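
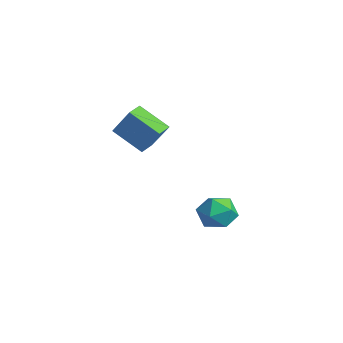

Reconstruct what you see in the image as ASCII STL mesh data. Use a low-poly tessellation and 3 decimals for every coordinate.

solid 
facet normal -0.684 0.576 0.447
outer loop
vertex -2.256 1.4 -2.206
vertex -2.422 0.588 -1.414
vertex -1.629 1.399 -1.246
endloop
endfacet
facet normal -0.188 0.974 0.124
outer loop
vertex -2.256 1.4 -2.206
vertex -1.629 1.399 -1.246
vertex -1.133 1.623 -2.255
endloop
endfacet
facet normal -0.184 0.802 -0.568
outer loop
vertex -2.256 1.4 -2.206
vertex -1.133 1.623 -2.255
vertex -1.619 0.951 -3.046
endloop
endfacet
facet normal -0.678 0.297 -0.673
outer loop
vertex -2.256 1.4 -2.206
vertex -1.619 0.951 -3.046
vertex -2.416 0.311 -2.526
endloop
endfacet
facet normal -0.986 0.158 -0.045
outer loop
vertex -2.256 1.4 -2.206
vertex -2.416 0.311 -2.526
vertex -2.422 0.588 -1.414
endloop
endfacet
facet normal 0.448 0.801 0.398
outer loop
vertex -1.133 1.623 -2.255
vertex -1.629 1.399 -1.246
vertex -0.604 0.949 -1.494
endloop
endfacet
facet normal -0.355 0.156 0.922
outer loop
vertex -1.629 1.399 -1.246
vertex -2.422 0.588 -1.414
vertex -1.401 0.309 -0.974
endloop
endfacet
facet normal -0.844 -0.521 0.125
outer loop
vertex -2.422 0.588 -1.414
vertex -2.416 0.311 -2.526
vertex -1.887 -0.363 -1.765
endloop
endfacet
facet normal -0.345 -0.295 -0.891
outer loop
vertex -2.416 0.311 -2.526
vertex -1.619 0.951 -3.046
vertex -1.391 -0.139 -2.774
endloop
endfacet
facet normal 0.454 0.522 -0.722
outer loop
vertex -1.619 0.951 -3.046
vertex -1.133 1.623 -2.255
vertex -0.598 0.672 -2.606
endloop
endfacet
facet normal 0.678 -0.297 0.673
outer loop
vertex -0.764 -0.14 -1.814
vertex -0.604 0.949 -1.494
vertex -1.401 0.309 -0.974
endloop
endfacet
facet normal 0.184 -0.802 0.568
outer loop
vertex -0.764 -0.14 -1.814
vertex -1.401 0.309 -0.974
vertex -1.887 -0.363 -1.765
endloop
endfacet
facet normal 0.188 -0.974 -0.124
outer loop
vertex -0.764 -0.14 -1.814
vertex -1.887 -0.363 -1.765
vertex -1.391 -0.139 -2.774
endloop
endfacet
facet normal 0.684 -0.576 -0.447
outer loop
vertex -0.764 -0.14 -1.814
vertex -1.391 -0.139 -2.774
vertex -0.598 0.672 -2.606
endloop
endfacet
facet normal 0.986 -0.158 0.045
outer loop
vertex -0.764 -0.14 -1.814
vertex -0.598 0.672 -2.606
vertex -0.604 0.949 -1.494
endloop
endfacet
facet normal 0.345 0.295 0.891
outer loop
vertex -1.401 0.309 -0.974
vertex -0.604 0.949 -1.494
vertex -1.629 1.399 -1.246
endloop
endfacet
facet normal -0.454 -0.522 0.722
outer loop
vertex -1.887 -0.363 -1.765
vertex -1.401 0.309 -0.974
vertex -2.422 0.588 -1.414
endloop
endfacet
facet normal -0.448 -0.801 -0.398
outer loop
vertex -1.391 -0.139 -2.774
vertex -1.887 -0.363 -1.765
vertex -2.416 0.311 -2.526
endloop
endfacet
facet normal 0.355 -0.156 -0.922
outer loop
vertex -0.598 0.672 -2.606
vertex -1.391 -0.139 -2.774
vertex -1.619 0.951 -3.046
endloop
endfacet
facet normal 0.844 0.521 -0.125
outer loop
vertex -0.604 0.949 -1.494
vertex -0.598 0.672 -2.606
vertex -1.133 1.623 -2.255
endloop
endfacet
facet normal -0.549 0.824 0.141
outer loop
vertex -4.518 -3.093 3.574
vertex -3.442 -2.645 5.149
vertex -3.284 -2.077 2.44
endloop
endfacet
facet normal -0.549 -0.230 -0.803
outer loop
vertex -2.778 -2.835 2.311
vertex -4.518 -3.093 3.574
vertex -3.284 -2.077 2.44
endloop
endfacet
facet normal -0.549 0.824 0.141
outer loop
vertex -3.284 -2.077 2.44
vertex -3.442 -2.645 5.149
vertex -2.207 -1.629 4.015
endloop
endfacet
facet normal 0.630 0.519 -0.578
outer loop
vertex -2.207 -1.629 4.015
vertex -2.778 -2.835 2.311
vertex -3.284 -2.077 2.44
endloop
endfacet
facet normal -0.630 -0.519 0.578
outer loop
vertex -4.518 -3.093 3.574
vertex -2.936 -3.403 5.02
vertex -3.442 -2.645 5.149
endloop
endfacet
facet normal -0.549 -0.229 -0.804
outer loop
vertex -4.013 -3.851 3.445
vertex -4.518 -3.093 3.574
vertex -2.778 -2.835 2.311
endloop
endfacet
facet normal -0.630 -0.518 0.578
outer loop
vertex -4.013 -3.851 3.445
vertex -2.936 -3.403 5.02
vertex -4.518 -3.093 3.574
endloop
endfacet
facet normal 0.549 0.230 0.804
outer loop
vertex -3.442 -2.645 5.149
vertex -2.936 -3.403 5.02
vertex -2.207 -1.629 4.015
endloop
endfacet
facet normal 0.630 0.518 -0.578
outer loop
vertex -1.702 -2.387 3.886
vertex -2.778 -2.835 2.311
vertex -2.207 -1.629 4.015
endloop
endfacet
facet normal 0.549 0.229 0.803
outer loop
vertex -2.207 -1.629 4.015
vertex -2.936 -3.403 5.02
vertex -1.702 -2.387 3.886
endloop
endfacet
facet normal 0.549 -0.824 -0.141
outer loop
vertex -1.702 -2.387 3.886
vertex -4.013 -3.851 3.445
vertex -2.778 -2.835 2.311
endloop
endfacet
facet normal 0.549 -0.824 -0.141
outer loop
vertex -2.936 -3.403 5.02
vertex -4.013 -3.851 3.445
vertex -1.702 -2.387 3.886
endloop
endfacet

endsolid


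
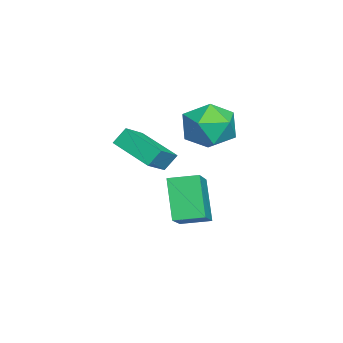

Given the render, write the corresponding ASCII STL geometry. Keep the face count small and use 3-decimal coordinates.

solid 
facet normal -0.845 0.008 -0.535
outer loop
vertex -0.713 -1.398 -2.161
vertex -0.829 -0.2 -1.959
vertex 0.324 -1.023 -3.794
endloop
endfacet
facet normal 0.095 -0.982 -0.165
outer loop
vertex 1.989 -1.04 -2.741
vertex -0.713 -1.398 -2.161
vertex 0.324 -1.023 -3.794
endloop
endfacet
facet normal -0.845 0.008 -0.535
outer loop
vertex 0.324 -1.023 -3.794
vertex -0.829 -0.2 -1.959
vertex 0.208 0.175 -3.592
endloop
endfacet
facet normal 0.526 0.191 -0.829
outer loop
vertex 0.208 0.175 -3.592
vertex 1.989 -1.04 -2.741
vertex 0.324 -1.023 -3.794
endloop
endfacet
facet normal -0.526 -0.191 0.829
outer loop
vertex -0.713 -1.398 -2.161
vertex 0.836 -0.217 -0.906
vertex -0.829 -0.2 -1.959
endloop
endfacet
facet normal 0.095 -0.982 -0.165
outer loop
vertex 0.952 -1.415 -1.108
vertex -0.713 -1.398 -2.161
vertex 1.989 -1.04 -2.741
endloop
endfacet
facet normal -0.526 -0.191 0.829
outer loop
vertex 0.952 -1.415 -1.108
vertex 0.836 -0.217 -0.906
vertex -0.713 -1.398 -2.161
endloop
endfacet
facet normal -0.095 0.982 0.165
outer loop
vertex -0.829 -0.2 -1.959
vertex 0.836 -0.217 -0.906
vertex 0.208 0.175 -3.592
endloop
endfacet
facet normal 0.526 0.191 -0.829
outer loop
vertex 1.873 0.158 -2.539
vertex 1.989 -1.04 -2.741
vertex 0.208 0.175 -3.592
endloop
endfacet
facet normal -0.095 0.982 0.165
outer loop
vertex 0.208 0.175 -3.592
vertex 0.836 -0.217 -0.906
vertex 1.873 0.158 -2.539
endloop
endfacet
facet normal 0.845 -0.008 0.535
outer loop
vertex 1.873 0.158 -2.539
vertex 0.952 -1.415 -1.108
vertex 1.989 -1.04 -2.741
endloop
endfacet
facet normal 0.845 -0.008 0.535
outer loop
vertex 0.836 -0.217 -0.906
vertex 0.952 -1.415 -1.108
vertex 1.873 0.158 -2.539
endloop
endfacet
facet normal -0.589 0.779 -0.214
outer loop
vertex -2.314 0.711 -0.331
vertex -3.29 -0.021 -0.311
vertex -2.924 0.536 0.71
endloop
endfacet
facet normal -0.015 0.987 0.157
outer loop
vertex -2.314 0.711 -0.331
vertex -2.924 0.536 0.71
vertex -1.705 0.554 0.714
endloop
endfacet
facet normal 0.566 0.797 -0.210
outer loop
vertex -2.314 0.711 -0.331
vertex -1.705 0.554 0.714
vertex -1.316 0.009 -0.306
endloop
endfacet
facet normal 0.352 0.471 -0.809
outer loop
vertex -2.314 0.711 -0.331
vertex -1.316 0.009 -0.306
vertex -2.296 -0.346 -0.939
endloop
endfacet
facet normal -0.362 0.460 -0.811
outer loop
vertex -2.314 0.711 -0.331
vertex -2.296 -0.346 -0.939
vertex -3.29 -0.021 -0.311
endloop
endfacet
facet normal -0.012 0.631 0.775
outer loop
vertex -1.705 0.554 0.714
vertex -2.924 0.536 0.71
vertex -2.304 -0.274 1.379
endloop
endfacet
facet normal -0.939 0.296 0.175
outer loop
vertex -2.924 0.536 0.71
vertex -3.29 -0.021 -0.311
vertex -3.284 -0.629 0.746
endloop
endfacet
facet normal -0.572 -0.221 -0.790
outer loop
vertex -3.29 -0.021 -0.311
vertex -2.296 -0.346 -0.939
vertex -2.895 -1.174 -0.274
endloop
endfacet
facet normal 0.582 -0.204 -0.787
outer loop
vertex -2.296 -0.346 -0.939
vertex -1.316 0.009 -0.306
vertex -1.676 -1.156 -0.27
endloop
endfacet
facet normal 0.929 0.324 0.181
outer loop
vertex -1.316 0.009 -0.306
vertex -1.705 0.554 0.714
vertex -1.31 -0.599 0.751
endloop
endfacet
facet normal -0.352 -0.471 0.809
outer loop
vertex -2.286 -1.331 0.771
vertex -2.304 -0.274 1.379
vertex -3.284 -0.629 0.746
endloop
endfacet
facet normal -0.566 -0.797 0.210
outer loop
vertex -2.286 -1.331 0.771
vertex -3.284 -0.629 0.746
vertex -2.895 -1.174 -0.274
endloop
endfacet
facet normal 0.015 -0.987 -0.157
outer loop
vertex -2.286 -1.331 0.771
vertex -2.895 -1.174 -0.274
vertex -1.676 -1.156 -0.27
endloop
endfacet
facet normal 0.589 -0.779 0.214
outer loop
vertex -2.286 -1.331 0.771
vertex -1.676 -1.156 -0.27
vertex -1.31 -0.599 0.751
endloop
endfacet
facet normal 0.362 -0.460 0.811
outer loop
vertex -2.286 -1.331 0.771
vertex -1.31 -0.599 0.751
vertex -2.304 -0.274 1.379
endloop
endfacet
facet normal -0.582 0.204 0.787
outer loop
vertex -3.284 -0.629 0.746
vertex -2.304 -0.274 1.379
vertex -2.924 0.536 0.71
endloop
endfacet
facet normal -0.929 -0.324 -0.181
outer loop
vertex -2.895 -1.174 -0.274
vertex -3.284 -0.629 0.746
vertex -3.29 -0.021 -0.311
endloop
endfacet
facet normal 0.012 -0.631 -0.775
outer loop
vertex -1.676 -1.156 -0.27
vertex -2.895 -1.174 -0.274
vertex -2.296 -0.346 -0.939
endloop
endfacet
facet normal 0.939 -0.296 -0.175
outer loop
vertex -1.31 -0.599 0.751
vertex -1.676 -1.156 -0.27
vertex -1.316 0.009 -0.306
endloop
endfacet
facet normal 0.572 0.221 0.790
outer loop
vertex -2.304 -0.274 1.379
vertex -1.31 -0.599 0.751
vertex -1.705 0.554 0.714
endloop
endfacet
facet normal -0.306 0.527 0.793
outer loop
vertex 1.692 -2.767 1.691
vertex 2.674 -1.323 1.111
vertex 0.675 -2.345 1.019
endloop
endfacet
facet normal -0.534 -0.785 0.315
outer loop
vertex 0.926 -2.777 0.369
vertex 1.692 -2.767 1.691
vertex 0.675 -2.345 1.019
endloop
endfacet
facet normal -0.306 0.527 0.793
outer loop
vertex 0.675 -2.345 1.019
vertex 2.674 -1.323 1.111
vertex 1.658 -0.901 0.439
endloop
endfacet
facet normal -0.788 0.327 -0.522
outer loop
vertex 1.658 -0.901 0.439
vertex 0.926 -2.777 0.369
vertex 0.675 -2.345 1.019
endloop
endfacet
facet normal 0.788 -0.327 0.521
outer loop
vertex 1.692 -2.767 1.691
vertex 2.925 -1.755 0.461
vertex 2.674 -1.323 1.111
endloop
endfacet
facet normal -0.534 -0.784 0.316
outer loop
vertex 1.942 -3.199 1.041
vertex 1.692 -2.767 1.691
vertex 0.926 -2.777 0.369
endloop
endfacet
facet normal 0.788 -0.327 0.521
outer loop
vertex 1.942 -3.199 1.041
vertex 2.925 -1.755 0.461
vertex 1.692 -2.767 1.691
endloop
endfacet
facet normal 0.534 0.784 -0.315
outer loop
vertex 2.674 -1.323 1.111
vertex 2.925 -1.755 0.461
vertex 1.658 -0.901 0.439
endloop
endfacet
facet normal -0.789 0.327 -0.521
outer loop
vertex 1.908 -1.333 -0.211
vertex 0.926 -2.777 0.369
vertex 1.658 -0.901 0.439
endloop
endfacet
facet normal 0.534 0.784 -0.316
outer loop
vertex 1.658 -0.901 0.439
vertex 2.925 -1.755 0.461
vertex 1.908 -1.333 -0.211
endloop
endfacet
facet normal 0.306 -0.527 -0.793
outer loop
vertex 1.908 -1.333 -0.211
vertex 1.942 -3.199 1.041
vertex 0.926 -2.777 0.369
endloop
endfacet
facet normal 0.306 -0.527 -0.793
outer loop
vertex 2.925 -1.755 0.461
vertex 1.942 -3.199 1.041
vertex 1.908 -1.333 -0.211
endloop
endfacet

endsolid


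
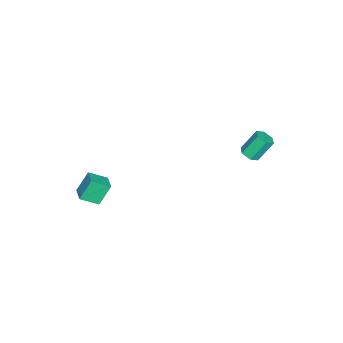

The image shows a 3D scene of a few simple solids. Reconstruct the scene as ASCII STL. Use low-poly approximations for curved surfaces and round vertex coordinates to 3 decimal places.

solid 
facet normal 0.348 -0.469 -0.812
outer loop
vertex -1.907 3.111 -2.224
vertex -2.271 3.405 -2.55
vertex -1.75 3.612 -2.446
endloop
endfacet
facet normal 0.896 -0.088 0.436
outer loop
vertex -1.907 3.111 -2.224
vertex -1.75 3.612 -2.446
vertex -2.406 3.781 -1.064
endloop
endfacet
facet normal 0.896 -0.088 0.436
outer loop
vertex -2.406 3.781 -1.064
vertex -1.75 3.612 -2.446
vertex -2.249 4.282 -1.285
endloop
endfacet
facet normal -0.350 0.468 0.812
outer loop
vertex -2.406 3.781 -1.064
vertex -2.249 4.282 -1.285
vertex -2.769 4.075 -1.39
endloop
endfacet
facet normal 0.348 -0.469 -0.811
outer loop
vertex -1.75 3.612 -2.446
vertex -2.271 3.405 -2.55
vertex -2.113 3.906 -2.772
endloop
endfacet
facet normal 0.687 0.717 -0.118
outer loop
vertex -1.75 3.612 -2.446
vertex -2.113 3.906 -2.772
vertex -2.249 4.282 -1.285
endloop
endfacet
facet normal 0.687 0.717 -0.118
outer loop
vertex -2.249 4.282 -1.285
vertex -2.113 3.906 -2.772
vertex -2.612 4.576 -1.611
endloop
endfacet
facet normal -0.350 0.468 0.812
outer loop
vertex -2.249 4.282 -1.285
vertex -2.612 4.576 -1.611
vertex -2.769 4.075 -1.39
endloop
endfacet
facet normal 0.348 -0.469 -0.811
outer loop
vertex -2.113 3.906 -2.772
vertex -2.271 3.405 -2.55
vertex -2.634 3.699 -2.876
endloop
endfacet
facet normal -0.209 0.805 -0.555
outer loop
vertex -2.113 3.906 -2.772
vertex -2.634 3.699 -2.876
vertex -2.612 4.576 -1.611
endloop
endfacet
facet normal -0.208 0.805 -0.555
outer loop
vertex -2.612 4.576 -1.611
vertex -2.634 3.699 -2.876
vertex -3.133 4.369 -1.716
endloop
endfacet
facet normal -0.349 0.468 0.812
outer loop
vertex -2.612 4.576 -1.611
vertex -3.133 4.369 -1.716
vertex -2.769 4.075 -1.39
endloop
endfacet
facet normal 0.350 -0.468 -0.812
outer loop
vertex -2.634 3.699 -2.876
vertex -2.271 3.405 -2.55
vertex -2.791 3.198 -2.655
endloop
endfacet
facet normal -0.896 0.088 -0.436
outer loop
vertex -2.634 3.699 -2.876
vertex -2.791 3.198 -2.655
vertex -3.133 4.369 -1.716
endloop
endfacet
facet normal -0.896 0.088 -0.436
outer loop
vertex -3.133 4.369 -1.716
vertex -2.791 3.198 -2.655
vertex -3.29 3.868 -1.494
endloop
endfacet
facet normal -0.348 0.469 0.812
outer loop
vertex -3.133 4.369 -1.716
vertex -3.29 3.868 -1.494
vertex -2.769 4.075 -1.39
endloop
endfacet
facet normal 0.350 -0.468 -0.812
outer loop
vertex -2.791 3.198 -2.655
vertex -2.271 3.405 -2.55
vertex -2.428 2.904 -2.329
endloop
endfacet
facet normal -0.687 -0.717 0.118
outer loop
vertex -2.791 3.198 -2.655
vertex -2.428 2.904 -2.329
vertex -3.29 3.868 -1.494
endloop
endfacet
facet normal -0.687 -0.717 0.118
outer loop
vertex -3.29 3.868 -1.494
vertex -2.428 2.904 -2.329
vertex -2.927 3.574 -1.168
endloop
endfacet
facet normal -0.348 0.469 0.811
outer loop
vertex -3.29 3.868 -1.494
vertex -2.927 3.574 -1.168
vertex -2.769 4.075 -1.39
endloop
endfacet
facet normal 0.349 -0.468 -0.812
outer loop
vertex -2.428 2.904 -2.329
vertex -2.271 3.405 -2.55
vertex -1.907 3.111 -2.224
endloop
endfacet
facet normal 0.208 -0.806 0.554
outer loop
vertex -2.428 2.904 -2.329
vertex -1.907 3.111 -2.224
vertex -2.927 3.574 -1.168
endloop
endfacet
facet normal 0.209 -0.805 0.555
outer loop
vertex -2.927 3.574 -1.168
vertex -1.907 3.111 -2.224
vertex -2.406 3.781 -1.064
endloop
endfacet
facet normal -0.348 0.469 0.811
outer loop
vertex -2.927 3.574 -1.168
vertex -2.406 3.781 -1.064
vertex -2.769 4.075 -1.39
endloop
endfacet
facet normal -0.416 0.344 0.842
outer loop
vertex 2.957 -3.381 -1.136
vertex 3.723 -2.928 -0.943
vertex 2.577 -2.505 -1.682
endloop
endfacet
facet normal -0.841 -0.497 -0.212
outer loop
vertex 3.117 -2.952 -2.777
vertex 2.957 -3.381 -1.136
vertex 2.577 -2.505 -1.682
endloop
endfacet
facet normal -0.416 0.344 0.842
outer loop
vertex 2.577 -2.505 -1.682
vertex 3.723 -2.928 -0.943
vertex 3.342 -2.052 -1.489
endloop
endfacet
facet normal -0.346 0.796 -0.496
outer loop
vertex 3.342 -2.052 -1.489
vertex 3.117 -2.952 -2.777
vertex 2.577 -2.505 -1.682
endloop
endfacet
facet normal 0.346 -0.796 0.496
outer loop
vertex 2.957 -3.381 -1.136
vertex 4.263 -3.375 -2.038
vertex 3.723 -2.928 -0.943
endloop
endfacet
facet normal -0.841 -0.498 -0.212
outer loop
vertex 3.498 -3.828 -2.231
vertex 2.957 -3.381 -1.136
vertex 3.117 -2.952 -2.777
endloop
endfacet
facet normal 0.346 -0.796 0.496
outer loop
vertex 3.498 -3.828 -2.231
vertex 4.263 -3.375 -2.038
vertex 2.957 -3.381 -1.136
endloop
endfacet
facet normal 0.841 0.498 0.212
outer loop
vertex 3.723 -2.928 -0.943
vertex 4.263 -3.375 -2.038
vertex 3.342 -2.052 -1.489
endloop
endfacet
facet normal -0.346 0.796 -0.496
outer loop
vertex 3.883 -2.499 -2.584
vertex 3.117 -2.952 -2.777
vertex 3.342 -2.052 -1.489
endloop
endfacet
facet normal 0.841 0.497 0.213
outer loop
vertex 3.342 -2.052 -1.489
vertex 4.263 -3.375 -2.038
vertex 3.883 -2.499 -2.584
endloop
endfacet
facet normal 0.416 -0.344 -0.842
outer loop
vertex 3.883 -2.499 -2.584
vertex 3.498 -3.828 -2.231
vertex 3.117 -2.952 -2.777
endloop
endfacet
facet normal 0.416 -0.344 -0.842
outer loop
vertex 4.263 -3.375 -2.038
vertex 3.498 -3.828 -2.231
vertex 3.883 -2.499 -2.584
endloop
endfacet

endsolid


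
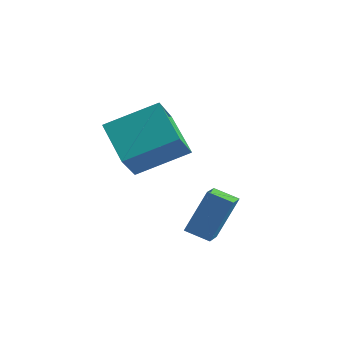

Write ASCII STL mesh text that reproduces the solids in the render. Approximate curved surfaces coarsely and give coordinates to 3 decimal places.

solid 
facet normal -0.895 -0.300 0.331
outer loop
vertex 0.851 0.669 -0.764
vertex 0.439 1.528 -1.1
vertex 0.522 -0.115 -2.361
endloop
endfacet
facet normal 0.408 -0.850 0.333
outer loop
vertex 1.381 0.172 -2.68
vertex 0.851 0.669 -0.764
vertex 0.522 -0.115 -2.361
endloop
endfacet
facet normal -0.895 -0.299 0.331
outer loop
vertex 0.522 -0.115 -2.361
vertex 0.439 1.528 -1.1
vertex 0.11 0.743 -2.698
endloop
endfacet
facet normal -0.183 -0.434 -0.882
outer loop
vertex 0.11 0.743 -2.698
vertex 1.381 0.172 -2.68
vertex 0.522 -0.115 -2.361
endloop
endfacet
facet normal 0.183 0.433 0.883
outer loop
vertex 0.851 0.669 -0.764
vertex 1.298 1.815 -1.419
vertex 0.439 1.528 -1.1
endloop
endfacet
facet normal 0.408 -0.850 0.333
outer loop
vertex 1.71 0.957 -1.082
vertex 0.851 0.669 -0.764
vertex 1.381 0.172 -2.68
endloop
endfacet
facet normal 0.181 0.434 0.883
outer loop
vertex 1.71 0.957 -1.082
vertex 1.298 1.815 -1.419
vertex 0.851 0.669 -0.764
endloop
endfacet
facet normal -0.408 0.850 -0.334
outer loop
vertex 0.439 1.528 -1.1
vertex 1.298 1.815 -1.419
vertex 0.11 0.743 -2.698
endloop
endfacet
facet normal -0.182 -0.433 -0.883
outer loop
vertex 0.969 1.031 -3.016
vertex 1.381 0.172 -2.68
vertex 0.11 0.743 -2.698
endloop
endfacet
facet normal -0.408 0.850 -0.333
outer loop
vertex 0.11 0.743 -2.698
vertex 1.298 1.815 -1.419
vertex 0.969 1.031 -3.016
endloop
endfacet
facet normal 0.895 0.300 -0.331
outer loop
vertex 0.969 1.031 -3.016
vertex 1.71 0.957 -1.082
vertex 1.381 0.172 -2.68
endloop
endfacet
facet normal 0.895 0.299 -0.331
outer loop
vertex 1.298 1.815 -1.419
vertex 1.71 0.957 -1.082
vertex 0.969 1.031 -3.016
endloop
endfacet
facet normal -0.781 0.372 0.502
outer loop
vertex -2.354 2.031 1.86
vertex -2.618 2.982 0.744
vertex -3.649 0.576 0.925
endloop
endfacet
facet normal 0.177 -0.639 0.749
outer loop
vertex -2.142 -0.142 -0.044
vertex -2.354 2.031 1.86
vertex -3.649 0.576 0.925
endloop
endfacet
facet normal -0.781 0.372 0.502
outer loop
vertex -3.649 0.576 0.925
vertex -2.618 2.982 0.744
vertex -3.913 1.528 -0.191
endloop
endfacet
facet normal -0.599 -0.674 -0.433
outer loop
vertex -3.913 1.528 -0.191
vertex -2.142 -0.142 -0.044
vertex -3.649 0.576 0.925
endloop
endfacet
facet normal 0.599 0.674 0.432
outer loop
vertex -2.354 2.031 1.86
vertex -1.111 2.264 -0.225
vertex -2.618 2.982 0.744
endloop
endfacet
facet normal 0.177 -0.639 0.749
outer loop
vertex -0.847 1.312 0.891
vertex -2.354 2.031 1.86
vertex -2.142 -0.142 -0.044
endloop
endfacet
facet normal 0.599 0.673 0.433
outer loop
vertex -0.847 1.312 0.891
vertex -1.111 2.264 -0.225
vertex -2.354 2.031 1.86
endloop
endfacet
facet normal -0.177 0.639 -0.749
outer loop
vertex -2.618 2.982 0.744
vertex -1.111 2.264 -0.225
vertex -3.913 1.528 -0.191
endloop
endfacet
facet normal -0.599 -0.674 -0.432
outer loop
vertex -2.406 0.809 -1.16
vertex -2.142 -0.142 -0.044
vertex -3.913 1.528 -0.191
endloop
endfacet
facet normal -0.177 0.639 -0.749
outer loop
vertex -3.913 1.528 -0.191
vertex -1.111 2.264 -0.225
vertex -2.406 0.809 -1.16
endloop
endfacet
facet normal 0.781 -0.372 -0.502
outer loop
vertex -2.406 0.809 -1.16
vertex -0.847 1.312 0.891
vertex -2.142 -0.142 -0.044
endloop
endfacet
facet normal 0.781 -0.372 -0.502
outer loop
vertex -1.111 2.264 -0.225
vertex -0.847 1.312 0.891
vertex -2.406 0.809 -1.16
endloop
endfacet

endsolid


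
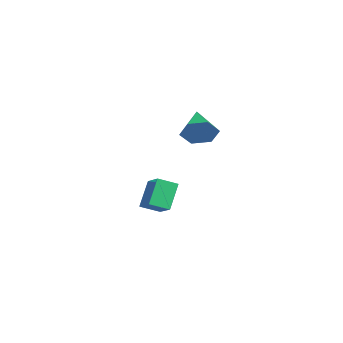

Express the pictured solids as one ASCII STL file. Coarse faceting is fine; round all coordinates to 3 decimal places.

solid 
facet normal -0.425 0.403 0.811
outer loop
vertex -1.328 -0.102 -1.506
vertex -1.185 0.975 -1.966
vertex -2.611 -0.198 -2.13
endloop
endfacet
facet normal -0.121 -0.913 0.390
outer loop
vertex -1.855 -0.915 -3.574
vertex -1.328 -0.102 -1.506
vertex -2.611 -0.198 -2.13
endloop
endfacet
facet normal -0.425 0.403 0.811
outer loop
vertex -2.611 -0.198 -2.13
vertex -1.185 0.975 -1.966
vertex -2.468 0.879 -2.59
endloop
endfacet
facet normal -0.897 -0.067 -0.436
outer loop
vertex -2.468 0.879 -2.59
vertex -1.855 -0.915 -3.574
vertex -2.611 -0.198 -2.13
endloop
endfacet
facet normal 0.897 0.067 0.436
outer loop
vertex -1.328 -0.102 -1.506
vertex -0.429 0.258 -3.41
vertex -1.185 0.975 -1.966
endloop
endfacet
facet normal -0.121 -0.913 0.390
outer loop
vertex -0.572 -0.819 -2.95
vertex -1.328 -0.102 -1.506
vertex -1.855 -0.915 -3.574
endloop
endfacet
facet normal 0.897 0.067 0.436
outer loop
vertex -0.572 -0.819 -2.95
vertex -0.429 0.258 -3.41
vertex -1.328 -0.102 -1.506
endloop
endfacet
facet normal 0.121 0.913 -0.390
outer loop
vertex -1.185 0.975 -1.966
vertex -0.429 0.258 -3.41
vertex -2.468 0.879 -2.59
endloop
endfacet
facet normal -0.897 -0.067 -0.436
outer loop
vertex -1.712 0.162 -4.034
vertex -1.855 -0.915 -3.574
vertex -2.468 0.879 -2.59
endloop
endfacet
facet normal 0.121 0.913 -0.390
outer loop
vertex -2.468 0.879 -2.59
vertex -0.429 0.258 -3.41
vertex -1.712 0.162 -4.034
endloop
endfacet
facet normal 0.425 -0.403 -0.811
outer loop
vertex -1.712 0.162 -4.034
vertex -0.572 -0.819 -2.95
vertex -1.855 -0.915 -3.574
endloop
endfacet
facet normal 0.425 -0.403 -0.811
outer loop
vertex -0.429 0.258 -3.41
vertex -0.572 -0.819 -2.95
vertex -1.712 0.162 -4.034
endloop
endfacet
facet normal 0.872 -0.238 -0.428
outer loop
vertex 4.857 0.357 4.265
vertex 4.39 0.108 3.452
vertex 4.699 1.019 3.574
endloop
endfacet
facet normal 0.080 0.729 0.680
outer loop
vertex 4.857 0.357 4.265
vertex 4.699 1.019 3.574
vertex 2.69 0.572 4.288
endloop
endfacet
facet normal 0.871 -0.238 -0.429
outer loop
vertex 4.699 1.019 3.574
vertex 4.39 0.108 3.452
vertex 4.231 0.77 2.761
endloop
endfacet
facet normal -0.263 0.955 -0.141
outer loop
vertex 4.699 1.019 3.574
vertex 4.231 0.77 2.761
vertex 2.69 0.572 4.288
endloop
endfacet
facet normal 0.871 -0.239 -0.429
outer loop
vertex 4.231 0.77 2.761
vertex 4.39 0.108 3.452
vertex 3.922 -0.141 2.64
endloop
endfacet
facet normal -0.687 0.320 -0.652
outer loop
vertex 4.231 0.77 2.761
vertex 3.922 -0.141 2.64
vertex 2.69 0.572 4.288
endloop
endfacet
facet normal 0.871 -0.238 -0.429
outer loop
vertex 3.922 -0.141 2.64
vertex 4.39 0.108 3.452
vertex 4.081 -0.804 3.331
endloop
endfacet
facet normal -0.769 -0.540 -0.341
outer loop
vertex 3.922 -0.141 2.64
vertex 4.081 -0.804 3.331
vertex 2.69 0.572 4.288
endloop
endfacet
facet normal 0.871 -0.238 -0.429
outer loop
vertex 4.081 -0.804 3.331
vertex 4.39 0.108 3.452
vertex 4.549 -0.554 4.143
endloop
endfacet
facet normal -0.426 -0.766 0.481
outer loop
vertex 4.081 -0.804 3.331
vertex 4.549 -0.554 4.143
vertex 2.69 0.572 4.288
endloop
endfacet
facet normal 0.872 -0.237 -0.428
outer loop
vertex 4.549 -0.554 4.143
vertex 4.39 0.108 3.452
vertex 4.857 0.357 4.265
endloop
endfacet
facet normal -0.003 -0.132 0.991
outer loop
vertex 4.549 -0.554 4.143
vertex 4.857 0.357 4.265
vertex 2.69 0.572 4.288
endloop
endfacet

endsolid


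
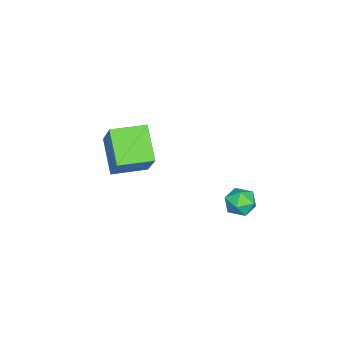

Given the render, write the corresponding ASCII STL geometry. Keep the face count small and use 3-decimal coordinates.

solid 
facet normal 0.280 0.921 -0.272
outer loop
vertex -1.153 1.817 -1.722
vertex -1.807 2.038 -1.647
vertex -1.368 2.063 -1.11
endloop
endfacet
facet normal 0.815 0.577 0.054
outer loop
vertex -1.153 1.817 -1.722
vertex -1.368 2.063 -1.11
vertex -0.966 1.498 -1.134
endloop
endfacet
facet normal 0.950 -0.020 -0.313
outer loop
vertex -1.153 1.817 -1.722
vertex -0.966 1.498 -1.134
vertex -1.156 1.123 -1.686
endloop
endfacet
facet normal 0.499 -0.047 -0.865
outer loop
vertex -1.153 1.817 -1.722
vertex -1.156 1.123 -1.686
vertex -1.676 1.457 -2.004
endloop
endfacet
facet normal 0.085 0.535 -0.840
outer loop
vertex -1.153 1.817 -1.722
vertex -1.676 1.457 -2.004
vertex -1.807 2.038 -1.647
endloop
endfacet
facet normal 0.592 0.391 0.705
outer loop
vertex -0.966 1.498 -1.134
vertex -1.368 2.063 -1.11
vertex -1.504 1.523 -0.696
endloop
endfacet
facet normal -0.271 0.946 0.178
outer loop
vertex -1.368 2.063 -1.11
vertex -1.807 2.038 -1.647
vertex -2.024 1.857 -1.014
endloop
endfacet
facet normal -0.588 0.323 -0.741
outer loop
vertex -1.807 2.038 -1.647
vertex -1.676 1.457 -2.004
vertex -2.214 1.482 -1.566
endloop
endfacet
facet normal 0.080 -0.619 -0.781
outer loop
vertex -1.676 1.457 -2.004
vertex -1.156 1.123 -1.686
vertex -1.812 0.917 -1.59
endloop
endfacet
facet normal 0.810 -0.576 0.113
outer loop
vertex -1.156 1.123 -1.686
vertex -0.966 1.498 -1.134
vertex -1.373 0.942 -1.053
endloop
endfacet
facet normal -0.499 0.047 0.865
outer loop
vertex -2.027 1.163 -0.978
vertex -1.504 1.523 -0.696
vertex -2.024 1.857 -1.014
endloop
endfacet
facet normal -0.950 0.020 0.313
outer loop
vertex -2.027 1.163 -0.978
vertex -2.024 1.857 -1.014
vertex -2.214 1.482 -1.566
endloop
endfacet
facet normal -0.815 -0.577 -0.054
outer loop
vertex -2.027 1.163 -0.978
vertex -2.214 1.482 -1.566
vertex -1.812 0.917 -1.59
endloop
endfacet
facet normal -0.280 -0.921 0.272
outer loop
vertex -2.027 1.163 -0.978
vertex -1.812 0.917 -1.59
vertex -1.373 0.942 -1.053
endloop
endfacet
facet normal -0.085 -0.535 0.840
outer loop
vertex -2.027 1.163 -0.978
vertex -1.373 0.942 -1.053
vertex -1.504 1.523 -0.696
endloop
endfacet
facet normal -0.080 0.619 0.781
outer loop
vertex -2.024 1.857 -1.014
vertex -1.504 1.523 -0.696
vertex -1.368 2.063 -1.11
endloop
endfacet
facet normal -0.810 0.576 -0.113
outer loop
vertex -2.214 1.482 -1.566
vertex -2.024 1.857 -1.014
vertex -1.807 2.038 -1.647
endloop
endfacet
facet normal -0.592 -0.391 -0.705
outer loop
vertex -1.812 0.917 -1.59
vertex -2.214 1.482 -1.566
vertex -1.676 1.457 -2.004
endloop
endfacet
facet normal 0.271 -0.946 -0.178
outer loop
vertex -1.373 0.942 -1.053
vertex -1.812 0.917 -1.59
vertex -1.156 1.123 -1.686
endloop
endfacet
facet normal 0.588 -0.323 0.741
outer loop
vertex -1.504 1.523 -0.696
vertex -1.373 0.942 -1.053
vertex -0.966 1.498 -1.134
endloop
endfacet
facet normal -0.508 0.861 0.002
outer loop
vertex -2.156 -2.322 1.803
vertex -1.04 -1.661 0.752
vertex -3.297 -2.99 0.171
endloop
endfacet
facet normal -0.669 -0.396 0.629
outer loop
vertex -2.56 -4.239 0.168
vertex -2.156 -2.322 1.803
vertex -3.297 -2.99 0.171
endloop
endfacet
facet normal -0.508 0.861 0.002
outer loop
vertex -3.297 -2.99 0.171
vertex -1.04 -1.661 0.752
vertex -2.18 -2.329 -0.88
endloop
endfacet
facet normal -0.543 -0.318 -0.777
outer loop
vertex -2.18 -2.329 -0.88
vertex -2.56 -4.239 0.168
vertex -3.297 -2.99 0.171
endloop
endfacet
facet normal 0.543 0.319 0.777
outer loop
vertex -2.156 -2.322 1.803
vertex -0.303 -2.91 0.749
vertex -1.04 -1.661 0.752
endloop
endfacet
facet normal -0.669 -0.396 0.629
outer loop
vertex -1.42 -3.571 1.8
vertex -2.156 -2.322 1.803
vertex -2.56 -4.239 0.168
endloop
endfacet
facet normal 0.543 0.318 0.777
outer loop
vertex -1.42 -3.571 1.8
vertex -0.303 -2.91 0.749
vertex -2.156 -2.322 1.803
endloop
endfacet
facet normal 0.669 0.396 -0.629
outer loop
vertex -1.04 -1.661 0.752
vertex -0.303 -2.91 0.749
vertex -2.18 -2.329 -0.88
endloop
endfacet
facet normal -0.543 -0.318 -0.777
outer loop
vertex -1.444 -3.578 -0.883
vertex -2.56 -4.239 0.168
vertex -2.18 -2.329 -0.88
endloop
endfacet
facet normal 0.669 0.396 -0.629
outer loop
vertex -2.18 -2.329 -0.88
vertex -0.303 -2.91 0.749
vertex -1.444 -3.578 -0.883
endloop
endfacet
facet normal 0.508 -0.861 -0.002
outer loop
vertex -1.444 -3.578 -0.883
vertex -1.42 -3.571 1.8
vertex -2.56 -4.239 0.168
endloop
endfacet
facet normal 0.508 -0.862 -0.002
outer loop
vertex -0.303 -2.91 0.749
vertex -1.42 -3.571 1.8
vertex -1.444 -3.578 -0.883
endloop
endfacet

endsolid


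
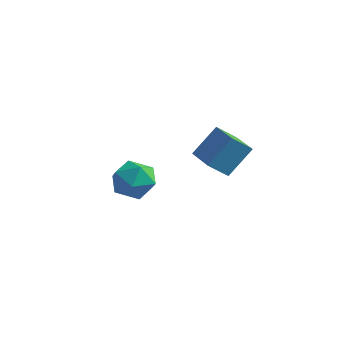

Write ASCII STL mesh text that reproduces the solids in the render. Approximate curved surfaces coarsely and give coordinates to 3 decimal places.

solid 
facet normal -0.806 0.583 -0.104
outer loop
vertex 0.632 3.814 1.371
vertex 1.148 4.406 0.689
vertex 0.144 2.939 0.242
endloop
endfacet
facet normal -0.496 -0.570 0.656
outer loop
vertex 1.312 2.094 0.391
vertex 0.632 3.814 1.371
vertex 0.144 2.939 0.242
endloop
endfacet
facet normal -0.806 0.583 -0.103
outer loop
vertex 0.144 2.939 0.242
vertex 1.148 4.406 0.689
vertex 0.659 3.531 -0.44
endloop
endfacet
facet normal -0.324 -0.580 -0.748
outer loop
vertex 0.659 3.531 -0.44
vertex 1.312 2.094 0.391
vertex 0.144 2.939 0.242
endloop
endfacet
facet normal 0.324 0.579 0.748
outer loop
vertex 0.632 3.814 1.371
vertex 2.316 3.561 0.838
vertex 1.148 4.406 0.689
endloop
endfacet
facet normal -0.495 -0.570 0.656
outer loop
vertex 1.801 2.969 1.52
vertex 0.632 3.814 1.371
vertex 1.312 2.094 0.391
endloop
endfacet
facet normal 0.324 0.580 0.748
outer loop
vertex 1.801 2.969 1.52
vertex 2.316 3.561 0.838
vertex 0.632 3.814 1.371
endloop
endfacet
facet normal 0.496 0.569 -0.656
outer loop
vertex 1.148 4.406 0.689
vertex 2.316 3.561 0.838
vertex 0.659 3.531 -0.44
endloop
endfacet
facet normal -0.324 -0.580 -0.748
outer loop
vertex 1.828 2.686 -0.291
vertex 1.312 2.094 0.391
vertex 0.659 3.531 -0.44
endloop
endfacet
facet normal 0.495 0.570 -0.656
outer loop
vertex 0.659 3.531 -0.44
vertex 2.316 3.561 0.838
vertex 1.828 2.686 -0.291
endloop
endfacet
facet normal 0.806 -0.583 0.103
outer loop
vertex 1.828 2.686 -0.291
vertex 1.801 2.969 1.52
vertex 1.312 2.094 0.391
endloop
endfacet
facet normal 0.806 -0.583 0.103
outer loop
vertex 2.316 3.561 0.838
vertex 1.801 2.969 1.52
vertex 1.828 2.686 -0.291
endloop
endfacet
facet normal 0.105 0.474 0.874
outer loop
vertex -2.605 4.554 -2.192
vertex -3.47 4.146 -1.867
vertex -2.596 3.666 -1.711
endloop
endfacet
facet normal 0.741 0.326 0.587
outer loop
vertex -2.605 4.554 -2.192
vertex -2.596 3.666 -1.711
vertex -2.013 3.806 -2.524
endloop
endfacet
facet normal 0.771 0.635 -0.056
outer loop
vertex -2.605 4.554 -2.192
vertex -2.013 3.806 -2.524
vertex -2.528 4.373 -3.182
endloop
endfacet
facet normal 0.152 0.974 -0.166
outer loop
vertex -2.605 4.554 -2.192
vertex -2.528 4.373 -3.182
vertex -3.428 4.583 -2.776
endloop
endfacet
facet normal -0.259 0.875 0.409
outer loop
vertex -2.605 4.554 -2.192
vertex -3.428 4.583 -2.776
vertex -3.47 4.146 -1.867
endloop
endfacet
facet normal 0.781 -0.380 0.495
outer loop
vertex -2.013 3.806 -2.524
vertex -2.596 3.666 -1.711
vertex -2.512 2.937 -2.404
endloop
endfacet
facet normal -0.248 -0.140 0.959
outer loop
vertex -2.596 3.666 -1.711
vertex -3.47 4.146 -1.867
vertex -3.412 3.147 -1.998
endloop
endfacet
facet normal -0.836 0.509 0.206
outer loop
vertex -3.47 4.146 -1.867
vertex -3.428 4.583 -2.776
vertex -3.927 3.714 -2.656
endloop
endfacet
facet normal -0.171 0.668 -0.724
outer loop
vertex -3.428 4.583 -2.776
vertex -2.528 4.373 -3.182
vertex -3.344 3.854 -3.469
endloop
endfacet
facet normal 0.829 0.120 -0.546
outer loop
vertex -2.528 4.373 -3.182
vertex -2.013 3.806 -2.524
vertex -2.47 3.374 -3.313
endloop
endfacet
facet normal -0.152 -0.974 0.166
outer loop
vertex -3.335 2.966 -2.988
vertex -2.512 2.937 -2.404
vertex -3.412 3.147 -1.998
endloop
endfacet
facet normal -0.771 -0.635 0.056
outer loop
vertex -3.335 2.966 -2.988
vertex -3.412 3.147 -1.998
vertex -3.927 3.714 -2.656
endloop
endfacet
facet normal -0.741 -0.326 -0.587
outer loop
vertex -3.335 2.966 -2.988
vertex -3.927 3.714 -2.656
vertex -3.344 3.854 -3.469
endloop
endfacet
facet normal -0.105 -0.474 -0.874
outer loop
vertex -3.335 2.966 -2.988
vertex -3.344 3.854 -3.469
vertex -2.47 3.374 -3.313
endloop
endfacet
facet normal 0.259 -0.875 -0.409
outer loop
vertex -3.335 2.966 -2.988
vertex -2.47 3.374 -3.313
vertex -2.512 2.937 -2.404
endloop
endfacet
facet normal 0.171 -0.668 0.724
outer loop
vertex -3.412 3.147 -1.998
vertex -2.512 2.937 -2.404
vertex -2.596 3.666 -1.711
endloop
endfacet
facet normal -0.829 -0.120 0.546
outer loop
vertex -3.927 3.714 -2.656
vertex -3.412 3.147 -1.998
vertex -3.47 4.146 -1.867
endloop
endfacet
facet normal -0.781 0.380 -0.495
outer loop
vertex -3.344 3.854 -3.469
vertex -3.927 3.714 -2.656
vertex -3.428 4.583 -2.776
endloop
endfacet
facet normal 0.248 0.140 -0.959
outer loop
vertex -2.47 3.374 -3.313
vertex -3.344 3.854 -3.469
vertex -2.528 4.373 -3.182
endloop
endfacet
facet normal 0.836 -0.509 -0.206
outer loop
vertex -2.512 2.937 -2.404
vertex -2.47 3.374 -3.313
vertex -2.013 3.806 -2.524
endloop
endfacet

endsolid


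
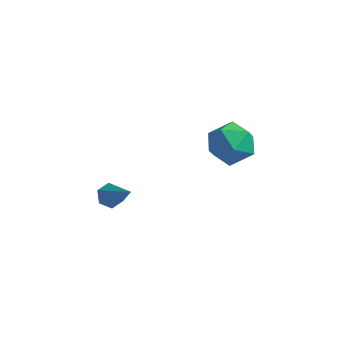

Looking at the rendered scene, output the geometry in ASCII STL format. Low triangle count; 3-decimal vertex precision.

solid 
facet normal -0.630 0.339 -0.699
outer loop
vertex -0.843 -1.832 -3.78
vertex -1.106 -1.469 -3.367
vertex -0.633 -1.266 -3.695
endloop
endfacet
facet normal 0.830 -0.231 -0.508
outer loop
vertex -0.843 -1.832 -3.78
vertex -0.633 -1.266 -3.695
vertex 0.206 -2.171 -1.913
endloop
endfacet
facet normal -0.630 0.337 -0.700
outer loop
vertex -0.633 -1.266 -3.695
vertex -1.106 -1.469 -3.367
vertex -0.897 -0.902 -3.282
endloop
endfacet
facet normal 0.780 0.623 -0.051
outer loop
vertex -0.633 -1.266 -3.695
vertex -0.897 -0.902 -3.282
vertex 0.206 -2.171 -1.913
endloop
endfacet
facet normal -0.631 0.337 -0.699
outer loop
vertex -0.897 -0.902 -3.282
vertex -1.106 -1.469 -3.367
vertex -1.369 -1.105 -2.954
endloop
endfacet
facet normal 0.106 0.770 0.629
outer loop
vertex -0.897 -0.902 -3.282
vertex -1.369 -1.105 -2.954
vertex 0.206 -2.171 -1.913
endloop
endfacet
facet normal -0.631 0.337 -0.699
outer loop
vertex -1.369 -1.105 -2.954
vertex -1.106 -1.469 -3.367
vertex -1.578 -1.672 -3.039
endloop
endfacet
facet normal -0.520 0.064 0.852
outer loop
vertex -1.369 -1.105 -2.954
vertex -1.578 -1.672 -3.039
vertex 0.206 -2.171 -1.913
endloop
endfacet
facet normal -0.631 0.337 -0.699
outer loop
vertex -1.578 -1.672 -3.039
vertex -1.106 -1.469 -3.367
vertex -1.315 -2.036 -3.452
endloop
endfacet
facet normal -0.470 -0.789 0.396
outer loop
vertex -1.578 -1.672 -3.039
vertex -1.315 -2.036 -3.452
vertex 0.206 -2.171 -1.913
endloop
endfacet
facet normal -0.631 0.337 -0.698
outer loop
vertex -1.315 -2.036 -3.452
vertex -1.106 -1.469 -3.367
vertex -0.843 -1.832 -3.78
endloop
endfacet
facet normal 0.206 -0.936 -0.286
outer loop
vertex -1.315 -2.036 -3.452
vertex -0.843 -1.832 -3.78
vertex 0.206 -2.171 -1.913
endloop
endfacet
facet normal -0.010 0.306 0.952
outer loop
vertex 3.681 -0.302 2.421
vertex 3.644 -1.323 2.749
vertex 4.591 -0.84 2.604
endloop
endfacet
facet normal 0.345 0.768 0.539
outer loop
vertex 3.681 -0.302 2.421
vertex 4.591 -0.84 2.604
vertex 4.509 -0.201 1.747
endloop
endfacet
facet normal -0.098 0.995 0.029
outer loop
vertex 3.681 -0.302 2.421
vertex 4.509 -0.201 1.747
vertex 3.511 -0.288 1.362
endloop
endfacet
facet normal -0.729 0.673 0.126
outer loop
vertex 3.681 -0.302 2.421
vertex 3.511 -0.288 1.362
vertex 2.977 -0.982 1.982
endloop
endfacet
facet normal -0.674 0.248 0.696
outer loop
vertex 3.681 -0.302 2.421
vertex 2.977 -0.982 1.982
vertex 3.644 -1.323 2.749
endloop
endfacet
facet normal 0.881 0.415 0.225
outer loop
vertex 4.509 -0.201 1.747
vertex 4.591 -0.84 2.604
vertex 4.983 -1.158 1.658
endloop
endfacet
facet normal 0.305 -0.331 0.893
outer loop
vertex 4.591 -0.84 2.604
vertex 3.644 -1.323 2.749
vertex 4.449 -1.852 2.278
endloop
endfacet
facet normal -0.768 -0.425 0.479
outer loop
vertex 3.644 -1.323 2.749
vertex 2.977 -0.982 1.982
vertex 3.451 -1.939 1.893
endloop
endfacet
facet normal -0.857 0.263 -0.443
outer loop
vertex 2.977 -0.982 1.982
vertex 3.511 -0.288 1.362
vertex 3.369 -1.3 1.036
endloop
endfacet
facet normal 0.163 0.783 -0.600
outer loop
vertex 3.511 -0.288 1.362
vertex 4.509 -0.201 1.747
vertex 4.316 -0.817 0.891
endloop
endfacet
facet normal 0.729 -0.673 -0.126
outer loop
vertex 4.279 -1.838 1.219
vertex 4.983 -1.158 1.658
vertex 4.449 -1.852 2.278
endloop
endfacet
facet normal 0.098 -0.995 -0.029
outer loop
vertex 4.279 -1.838 1.219
vertex 4.449 -1.852 2.278
vertex 3.451 -1.939 1.893
endloop
endfacet
facet normal -0.345 -0.768 -0.539
outer loop
vertex 4.279 -1.838 1.219
vertex 3.451 -1.939 1.893
vertex 3.369 -1.3 1.036
endloop
endfacet
facet normal 0.010 -0.306 -0.952
outer loop
vertex 4.279 -1.838 1.219
vertex 3.369 -1.3 1.036
vertex 4.316 -0.817 0.891
endloop
endfacet
facet normal 0.674 -0.248 -0.696
outer loop
vertex 4.279 -1.838 1.219
vertex 4.316 -0.817 0.891
vertex 4.983 -1.158 1.658
endloop
endfacet
facet normal 0.857 -0.263 0.443
outer loop
vertex 4.449 -1.852 2.278
vertex 4.983 -1.158 1.658
vertex 4.591 -0.84 2.604
endloop
endfacet
facet normal -0.163 -0.783 0.600
outer loop
vertex 3.451 -1.939 1.893
vertex 4.449 -1.852 2.278
vertex 3.644 -1.323 2.749
endloop
endfacet
facet normal -0.881 -0.415 -0.225
outer loop
vertex 3.369 -1.3 1.036
vertex 3.451 -1.939 1.893
vertex 2.977 -0.982 1.982
endloop
endfacet
facet normal -0.305 0.331 -0.893
outer loop
vertex 4.316 -0.817 0.891
vertex 3.369 -1.3 1.036
vertex 3.511 -0.288 1.362
endloop
endfacet
facet normal 0.768 0.425 -0.479
outer loop
vertex 4.983 -1.158 1.658
vertex 4.316 -0.817 0.891
vertex 4.509 -0.201 1.747
endloop
endfacet

endsolid


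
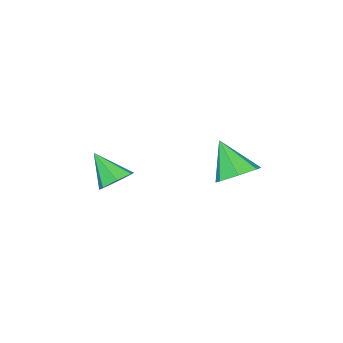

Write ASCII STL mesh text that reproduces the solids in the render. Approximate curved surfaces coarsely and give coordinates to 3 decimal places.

solid 
facet normal -0.137 0.492 -0.860
outer loop
vertex 0.337 4.221 -0.065
vertex -0.093 3.629 -0.335
vertex -0.327 4.258 0.062
endloop
endfacet
facet normal 0.184 0.578 0.795
outer loop
vertex 0.337 4.221 -0.065
vertex -0.327 4.258 0.062
vertex 0.113 2.891 0.955
endloop
endfacet
facet normal -0.137 0.492 -0.860
outer loop
vertex -0.327 4.258 0.062
vertex -0.093 3.629 -0.335
vertex -0.814 3.821 -0.11
endloop
endfacet
facet normal -0.558 0.320 0.766
outer loop
vertex -0.327 4.258 0.062
vertex -0.814 3.821 -0.11
vertex 0.113 2.891 0.955
endloop
endfacet
facet normal -0.137 0.493 -0.859
outer loop
vertex -0.814 3.821 -0.11
vertex -0.093 3.629 -0.335
vertex -0.758 3.24 -0.452
endloop
endfacet
facet normal -0.836 -0.336 0.434
outer loop
vertex -0.814 3.821 -0.11
vertex -0.758 3.24 -0.452
vertex 0.113 2.891 0.955
endloop
endfacet
facet normal -0.136 0.491 -0.860
outer loop
vertex -0.758 3.24 -0.452
vertex -0.093 3.629 -0.335
vertex -0.201 2.951 -0.705
endloop
endfacet
facet normal -0.442 -0.896 0.051
outer loop
vertex -0.758 3.24 -0.452
vertex -0.201 2.951 -0.705
vertex 0.113 2.891 0.955
endloop
endfacet
facet normal -0.137 0.491 -0.860
outer loop
vertex -0.201 2.951 -0.705
vertex -0.093 3.629 -0.335
vertex 0.438 3.173 -0.68
endloop
endfacet
facet normal 0.330 -0.939 -0.096
outer loop
vertex -0.201 2.951 -0.705
vertex 0.438 3.173 -0.68
vertex 0.113 2.891 0.955
endloop
endfacet
facet normal -0.137 0.492 -0.860
outer loop
vertex 0.438 3.173 -0.68
vertex -0.093 3.629 -0.335
vertex 0.677 3.738 -0.395
endloop
endfacet
facet normal 0.896 -0.431 0.104
outer loop
vertex 0.438 3.173 -0.68
vertex 0.677 3.738 -0.395
vertex 0.113 2.891 0.955
endloop
endfacet
facet normal -0.137 0.491 -0.860
outer loop
vertex 0.677 3.738 -0.395
vertex -0.093 3.629 -0.335
vertex 0.337 4.221 -0.065
endloop
endfacet
facet normal 0.831 0.243 0.500
outer loop
vertex 0.677 3.738 -0.395
vertex 0.337 4.221 -0.065
vertex 0.113 2.891 0.955
endloop
endfacet
facet normal -0.265 0.564 -0.782
outer loop
vertex 2.544 -0.029 -1.487
vertex 1.907 -0.22 -1.409
vertex 2.222 0.305 -1.137
endloop
endfacet
facet normal 0.829 0.317 0.461
outer loop
vertex 2.544 -0.029 -1.487
vertex 2.222 0.305 -1.137
vertex 2.273 -1.0 -0.331
endloop
endfacet
facet normal -0.265 0.564 -0.782
outer loop
vertex 2.222 0.305 -1.137
vertex 1.907 -0.22 -1.409
vertex 1.662 0.243 -0.992
endloop
endfacet
facet normal 0.159 0.523 0.837
outer loop
vertex 2.222 0.305 -1.137
vertex 1.662 0.243 -0.992
vertex 2.273 -1.0 -0.331
endloop
endfacet
facet normal -0.266 0.564 -0.782
outer loop
vertex 1.662 0.243 -0.992
vertex 1.907 -0.22 -1.409
vertex 1.287 -0.168 -1.161
endloop
endfacet
facet normal -0.550 0.165 0.819
outer loop
vertex 1.662 0.243 -0.992
vertex 1.287 -0.168 -1.161
vertex 2.273 -1.0 -0.331
endloop
endfacet
facet normal -0.265 0.565 -0.782
outer loop
vertex 1.287 -0.168 -1.161
vertex 1.907 -0.22 -1.409
vertex 1.378 -0.618 -1.517
endloop
endfacet
facet normal -0.765 -0.487 0.420
outer loop
vertex 1.287 -0.168 -1.161
vertex 1.378 -0.618 -1.517
vertex 2.273 -1.0 -0.331
endloop
endfacet
facet normal -0.265 0.564 -0.782
outer loop
vertex 1.378 -0.618 -1.517
vertex 1.907 -0.22 -1.409
vertex 1.868 -0.769 -1.792
endloop
endfacet
facet normal -0.324 -0.944 -0.059
outer loop
vertex 1.378 -0.618 -1.517
vertex 1.868 -0.769 -1.792
vertex 2.273 -1.0 -0.331
endloop
endfacet
facet normal -0.265 0.564 -0.782
outer loop
vertex 1.868 -0.769 -1.792
vertex 1.907 -0.22 -1.409
vertex 2.387 -0.507 -1.779
endloop
endfacet
facet normal 0.441 -0.860 -0.258
outer loop
vertex 1.868 -0.769 -1.792
vertex 2.387 -0.507 -1.779
vertex 2.273 -1.0 -0.331
endloop
endfacet
facet normal -0.265 0.565 -0.782
outer loop
vertex 2.387 -0.507 -1.779
vertex 1.907 -0.22 -1.409
vertex 2.544 -0.029 -1.487
endloop
endfacet
facet normal 0.954 -0.297 -0.026
outer loop
vertex 2.387 -0.507 -1.779
vertex 2.544 -0.029 -1.487
vertex 2.273 -1.0 -0.331
endloop
endfacet

endsolid


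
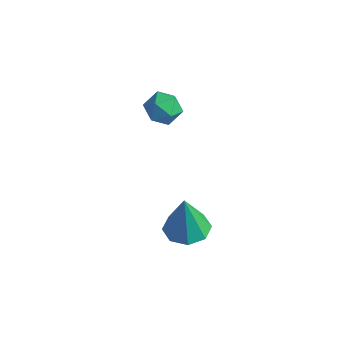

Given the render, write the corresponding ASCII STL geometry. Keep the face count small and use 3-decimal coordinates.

solid 
facet normal -0.066 0.029 0.997
outer loop
vertex -2.193 -2.35 3.664
vertex -3.069 -2.446 3.609
vertex -2.55 -3.158 3.664
endloop
endfacet
facet normal 0.560 -0.247 0.791
outer loop
vertex -2.193 -2.35 3.664
vertex -2.55 -3.158 3.664
vertex -1.818 -2.998 3.196
endloop
endfacet
facet normal 0.891 0.236 0.387
outer loop
vertex -2.193 -2.35 3.664
vertex -1.818 -2.998 3.196
vertex -1.884 -2.187 2.853
endloop
endfacet
facet normal 0.471 0.813 0.343
outer loop
vertex -2.193 -2.35 3.664
vertex -1.884 -2.187 2.853
vertex -2.658 -1.846 3.109
endloop
endfacet
facet normal -0.120 0.683 0.721
outer loop
vertex -2.193 -2.35 3.664
vertex -2.658 -1.846 3.109
vertex -3.069 -2.446 3.609
endloop
endfacet
facet normal 0.425 -0.819 0.385
outer loop
vertex -1.818 -2.998 3.196
vertex -2.55 -3.158 3.664
vertex -2.462 -3.494 2.851
endloop
endfacet
facet normal -0.587 -0.372 0.719
outer loop
vertex -2.55 -3.158 3.664
vertex -3.069 -2.446 3.609
vertex -3.236 -3.153 3.107
endloop
endfacet
facet normal -0.674 0.687 0.270
outer loop
vertex -3.069 -2.446 3.609
vertex -2.658 -1.846 3.109
vertex -3.302 -2.342 2.764
endloop
endfacet
facet normal 0.283 0.897 -0.340
outer loop
vertex -2.658 -1.846 3.109
vertex -1.884 -2.187 2.853
vertex -2.57 -2.182 2.296
endloop
endfacet
facet normal 0.962 -0.036 -0.270
outer loop
vertex -1.884 -2.187 2.853
vertex -1.818 -2.998 3.196
vertex -2.051 -2.894 2.351
endloop
endfacet
facet normal -0.471 -0.813 -0.343
outer loop
vertex -2.927 -2.99 2.296
vertex -2.462 -3.494 2.851
vertex -3.236 -3.153 3.107
endloop
endfacet
facet normal -0.891 -0.236 -0.387
outer loop
vertex -2.927 -2.99 2.296
vertex -3.236 -3.153 3.107
vertex -3.302 -2.342 2.764
endloop
endfacet
facet normal -0.560 0.247 -0.791
outer loop
vertex -2.927 -2.99 2.296
vertex -3.302 -2.342 2.764
vertex -2.57 -2.182 2.296
endloop
endfacet
facet normal 0.066 -0.029 -0.997
outer loop
vertex -2.927 -2.99 2.296
vertex -2.57 -2.182 2.296
vertex -2.051 -2.894 2.351
endloop
endfacet
facet normal 0.120 -0.683 -0.721
outer loop
vertex -2.927 -2.99 2.296
vertex -2.051 -2.894 2.351
vertex -2.462 -3.494 2.851
endloop
endfacet
facet normal -0.283 -0.897 0.340
outer loop
vertex -3.236 -3.153 3.107
vertex -2.462 -3.494 2.851
vertex -2.55 -3.158 3.664
endloop
endfacet
facet normal -0.962 0.036 0.270
outer loop
vertex -3.302 -2.342 2.764
vertex -3.236 -3.153 3.107
vertex -3.069 -2.446 3.609
endloop
endfacet
facet normal -0.425 0.819 -0.385
outer loop
vertex -2.57 -2.182 2.296
vertex -3.302 -2.342 2.764
vertex -2.658 -1.846 3.109
endloop
endfacet
facet normal 0.587 0.372 -0.719
outer loop
vertex -2.051 -2.894 2.351
vertex -2.57 -2.182 2.296
vertex -1.884 -2.187 2.853
endloop
endfacet
facet normal 0.674 -0.687 -0.270
outer loop
vertex -2.462 -3.494 2.851
vertex -2.051 -2.894 2.351
vertex -1.818 -2.998 3.196
endloop
endfacet
facet normal 0.021 0.061 -0.998
outer loop
vertex 0.357 -4.381 -3.203
vertex -0.368 -3.636 -3.173
vertex 0.672 -3.652 -3.152
endloop
endfacet
facet normal 0.825 -0.386 0.412
outer loop
vertex 0.357 -4.381 -3.203
vertex 0.672 -3.652 -3.152
vertex -0.412 -3.764 -1.087
endloop
endfacet
facet normal 0.021 0.061 -0.998
outer loop
vertex 0.672 -3.652 -3.152
vertex -0.368 -3.636 -3.173
vertex 0.378 -2.913 -3.113
endloop
endfacet
facet normal 0.835 0.308 0.455
outer loop
vertex 0.672 -3.652 -3.152
vertex 0.378 -2.913 -3.113
vertex -0.412 -3.764 -1.087
endloop
endfacet
facet normal 0.021 0.061 -0.998
outer loop
vertex 0.378 -2.913 -3.113
vertex -0.368 -3.636 -3.173
vertex -0.353 -2.598 -3.109
endloop
endfacet
facet normal 0.350 0.807 0.476
outer loop
vertex 0.378 -2.913 -3.113
vertex -0.353 -2.598 -3.109
vertex -0.412 -3.764 -1.087
endloop
endfacet
facet normal 0.022 0.061 -0.998
outer loop
vertex -0.353 -2.598 -3.109
vertex -0.368 -3.636 -3.173
vertex -1.093 -2.891 -3.143
endloop
endfacet
facet normal -0.345 0.817 0.461
outer loop
vertex -0.353 -2.598 -3.109
vertex -1.093 -2.891 -3.143
vertex -0.412 -3.764 -1.087
endloop
endfacet
facet normal 0.021 0.061 -0.998
outer loop
vertex -1.093 -2.891 -3.143
vertex -0.368 -3.636 -3.173
vertex -1.407 -3.62 -3.194
endloop
endfacet
facet normal -0.843 0.334 0.421
outer loop
vertex -1.093 -2.891 -3.143
vertex -1.407 -3.62 -3.194
vertex -0.412 -3.764 -1.087
endloop
endfacet
facet normal 0.021 0.061 -0.998
outer loop
vertex -1.407 -3.62 -3.194
vertex -0.368 -3.636 -3.173
vertex -1.113 -4.359 -3.233
endloop
endfacet
facet normal -0.853 -0.359 0.378
outer loop
vertex -1.407 -3.62 -3.194
vertex -1.113 -4.359 -3.233
vertex -0.412 -3.764 -1.087
endloop
endfacet
facet normal 0.021 0.061 -0.998
outer loop
vertex -1.113 -4.359 -3.233
vertex -0.368 -3.636 -3.173
vertex -0.382 -4.674 -3.237
endloop
endfacet
facet normal -0.368 -0.858 0.358
outer loop
vertex -1.113 -4.359 -3.233
vertex -0.382 -4.674 -3.237
vertex -0.412 -3.764 -1.087
endloop
endfacet
facet normal 0.022 0.061 -0.998
outer loop
vertex -0.382 -4.674 -3.237
vertex -0.368 -3.636 -3.173
vertex 0.357 -4.381 -3.203
endloop
endfacet
facet normal 0.327 -0.869 0.372
outer loop
vertex -0.382 -4.674 -3.237
vertex 0.357 -4.381 -3.203
vertex -0.412 -3.764 -1.087
endloop
endfacet

endsolid


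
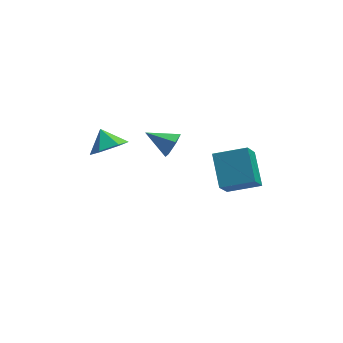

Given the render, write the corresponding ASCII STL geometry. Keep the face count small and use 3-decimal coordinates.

solid 
facet normal -0.315 -0.538 0.782
outer loop
vertex 2.997 -1.301 2.756
vertex 1.261 -1.031 2.242
vertex 3.07 -2.994 1.62
endloop
endfacet
facet normal 0.948 -0.147 0.281
outer loop
vertex 3.659 -1.989 0.158
vertex 2.997 -1.301 2.756
vertex 3.07 -2.994 1.62
endloop
endfacet
facet normal -0.314 -0.538 0.782
outer loop
vertex 3.07 -2.994 1.62
vertex 1.261 -1.031 2.242
vertex 1.334 -2.725 1.107
endloop
endfacet
facet normal 0.036 -0.830 -0.556
outer loop
vertex 1.334 -2.725 1.107
vertex 3.659 -1.989 0.158
vertex 3.07 -2.994 1.62
endloop
endfacet
facet normal -0.036 0.830 0.556
outer loop
vertex 2.997 -1.301 2.756
vertex 1.85 -0.026 0.78
vertex 1.261 -1.031 2.242
endloop
endfacet
facet normal 0.948 -0.147 0.281
outer loop
vertex 3.586 -0.295 1.293
vertex 2.997 -1.301 2.756
vertex 3.659 -1.989 0.158
endloop
endfacet
facet normal -0.036 0.830 0.556
outer loop
vertex 3.586 -0.295 1.293
vertex 1.85 -0.026 0.78
vertex 2.997 -1.301 2.756
endloop
endfacet
facet normal -0.948 0.147 -0.281
outer loop
vertex 1.261 -1.031 2.242
vertex 1.85 -0.026 0.78
vertex 1.334 -2.725 1.107
endloop
endfacet
facet normal 0.036 -0.830 -0.556
outer loop
vertex 1.923 -1.719 -0.356
vertex 3.659 -1.989 0.158
vertex 1.334 -2.725 1.107
endloop
endfacet
facet normal -0.948 0.147 -0.281
outer loop
vertex 1.334 -2.725 1.107
vertex 1.85 -0.026 0.78
vertex 1.923 -1.719 -0.356
endloop
endfacet
facet normal 0.315 0.538 -0.782
outer loop
vertex 1.923 -1.719 -0.356
vertex 3.586 -0.295 1.293
vertex 3.659 -1.989 0.158
endloop
endfacet
facet normal 0.314 0.538 -0.782
outer loop
vertex 1.85 -0.026 0.78
vertex 3.586 -0.295 1.293
vertex 1.923 -1.719 -0.356
endloop
endfacet
facet normal 0.263 -0.717 -0.645
outer loop
vertex -2.748 0.43 2.437
vertex -3.747 0.295 2.18
vertex -3.163 0.979 1.658
endloop
endfacet
facet normal 0.556 0.789 0.260
outer loop
vertex -2.748 0.43 2.437
vertex -3.163 0.979 1.658
vertex -4.073 1.185 2.98
endloop
endfacet
facet normal 0.263 -0.717 -0.646
outer loop
vertex -3.163 0.979 1.658
vertex -3.747 0.295 2.18
vertex -4.162 0.845 1.4
endloop
endfacet
facet normal -0.078 0.976 -0.206
outer loop
vertex -3.163 0.979 1.658
vertex -4.162 0.845 1.4
vertex -4.073 1.185 2.98
endloop
endfacet
facet normal 0.262 -0.717 -0.645
outer loop
vertex -4.162 0.845 1.4
vertex -3.747 0.295 2.18
vertex -4.746 0.161 1.923
endloop
endfacet
facet normal -0.789 0.608 -0.086
outer loop
vertex -4.162 0.845 1.4
vertex -4.746 0.161 1.923
vertex -4.073 1.185 2.98
endloop
endfacet
facet normal 0.262 -0.717 -0.646
outer loop
vertex -4.746 0.161 1.923
vertex -3.747 0.295 2.18
vertex -4.331 -0.389 2.702
endloop
endfacet
facet normal -0.865 0.054 0.499
outer loop
vertex -4.746 0.161 1.923
vertex -4.331 -0.389 2.702
vertex -4.073 1.185 2.98
endloop
endfacet
facet normal 0.264 -0.717 -0.645
outer loop
vertex -4.331 -0.389 2.702
vertex -3.747 0.295 2.18
vertex -3.332 -0.254 2.96
endloop
endfacet
facet normal -0.231 -0.132 0.964
outer loop
vertex -4.331 -0.389 2.702
vertex -3.332 -0.254 2.96
vertex -4.073 1.185 2.98
endloop
endfacet
facet normal 0.263 -0.718 -0.645
outer loop
vertex -3.332 -0.254 2.96
vertex -3.747 0.295 2.18
vertex -2.748 0.43 2.437
endloop
endfacet
facet normal 0.480 0.236 0.845
outer loop
vertex -3.332 -0.254 2.96
vertex -2.748 0.43 2.437
vertex -4.073 1.185 2.98
endloop
endfacet
facet normal 0.820 -0.411 -0.399
outer loop
vertex -0.123 0.256 2.833
vertex -0.554 -0.019 2.231
vertex -0.219 0.695 2.183
endloop
endfacet
facet normal 0.192 0.826 0.530
outer loop
vertex -0.123 0.256 2.833
vertex -0.219 0.695 2.183
vertex -1.866 0.639 2.869
endloop
endfacet
facet normal 0.820 -0.411 -0.399
outer loop
vertex -0.219 0.695 2.183
vertex -0.554 -0.019 2.231
vertex -0.65 0.42 1.581
endloop
endfacet
facet normal -0.162 0.936 -0.312
outer loop
vertex -0.219 0.695 2.183
vertex -0.65 0.42 1.581
vertex -1.866 0.639 2.869
endloop
endfacet
facet normal 0.819 -0.412 -0.399
outer loop
vertex -0.65 0.42 1.581
vertex -0.554 -0.019 2.231
vertex -0.986 -0.294 1.628
endloop
endfacet
facet normal -0.676 0.273 -0.685
outer loop
vertex -0.65 0.42 1.581
vertex -0.986 -0.294 1.628
vertex -1.866 0.639 2.869
endloop
endfacet
facet normal 0.819 -0.412 -0.399
outer loop
vertex -0.986 -0.294 1.628
vertex -0.554 -0.019 2.231
vertex -0.89 -0.733 2.278
endloop
endfacet
facet normal -0.837 -0.503 -0.216
outer loop
vertex -0.986 -0.294 1.628
vertex -0.89 -0.733 2.278
vertex -1.866 0.639 2.869
endloop
endfacet
facet normal 0.819 -0.412 -0.400
outer loop
vertex -0.89 -0.733 2.278
vertex -0.554 -0.019 2.231
vertex -0.458 -0.458 2.88
endloop
endfacet
facet normal -0.482 -0.613 0.626
outer loop
vertex -0.89 -0.733 2.278
vertex -0.458 -0.458 2.88
vertex -1.866 0.639 2.869
endloop
endfacet
facet normal 0.820 -0.411 -0.399
outer loop
vertex -0.458 -0.458 2.88
vertex -0.554 -0.019 2.231
vertex -0.123 0.256 2.833
endloop
endfacet
facet normal 0.032 0.051 0.998
outer loop
vertex -0.458 -0.458 2.88
vertex -0.123 0.256 2.833
vertex -1.866 0.639 2.869
endloop
endfacet

endsolid


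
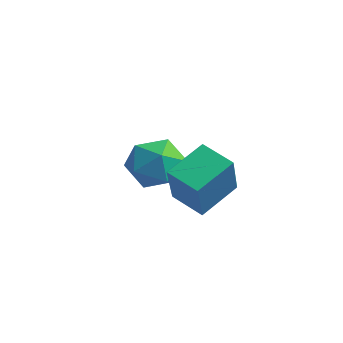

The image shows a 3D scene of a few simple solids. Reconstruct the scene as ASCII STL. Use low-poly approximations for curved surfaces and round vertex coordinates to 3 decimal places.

solid 
facet normal 0.153 -0.146 0.977
outer loop
vertex -2.145 -0.845 2.588
vertex -2.453 -1.921 2.475
vertex -1.374 -1.629 2.35
endloop
endfacet
facet normal 0.588 0.359 0.725
outer loop
vertex -2.145 -0.845 2.588
vertex -1.374 -1.629 2.35
vertex -1.341 -0.632 1.83
endloop
endfacet
facet normal 0.186 0.876 0.444
outer loop
vertex -2.145 -0.845 2.588
vertex -1.341 -0.632 1.83
vertex -2.4 -0.307 1.633
endloop
endfacet
facet normal -0.499 0.691 0.523
outer loop
vertex -2.145 -0.845 2.588
vertex -2.4 -0.307 1.633
vertex -3.087 -1.104 2.032
endloop
endfacet
facet normal -0.519 0.059 0.852
outer loop
vertex -2.145 -0.845 2.588
vertex -3.087 -1.104 2.032
vertex -2.453 -1.921 2.475
endloop
endfacet
facet normal 0.977 0.072 0.199
outer loop
vertex -1.341 -0.632 1.83
vertex -1.374 -1.629 2.35
vertex -1.153 -1.576 1.248
endloop
endfacet
facet normal 0.272 -0.745 0.608
outer loop
vertex -1.374 -1.629 2.35
vertex -2.453 -1.921 2.475
vertex -1.84 -2.373 1.647
endloop
endfacet
facet normal -0.815 -0.413 0.406
outer loop
vertex -2.453 -1.921 2.475
vertex -3.087 -1.104 2.032
vertex -2.899 -2.048 1.45
endloop
endfacet
facet normal -0.782 0.610 -0.127
outer loop
vertex -3.087 -1.104 2.032
vertex -2.4 -0.307 1.633
vertex -2.866 -1.051 0.93
endloop
endfacet
facet normal 0.327 0.910 -0.255
outer loop
vertex -2.4 -0.307 1.633
vertex -1.341 -0.632 1.83
vertex -1.787 -0.759 0.805
endloop
endfacet
facet normal 0.499 -0.691 -0.523
outer loop
vertex -2.095 -1.835 0.692
vertex -1.153 -1.576 1.248
vertex -1.84 -2.373 1.647
endloop
endfacet
facet normal -0.186 -0.876 -0.444
outer loop
vertex -2.095 -1.835 0.692
vertex -1.84 -2.373 1.647
vertex -2.899 -2.048 1.45
endloop
endfacet
facet normal -0.588 -0.359 -0.725
outer loop
vertex -2.095 -1.835 0.692
vertex -2.899 -2.048 1.45
vertex -2.866 -1.051 0.93
endloop
endfacet
facet normal -0.153 0.146 -0.977
outer loop
vertex -2.095 -1.835 0.692
vertex -2.866 -1.051 0.93
vertex -1.787 -0.759 0.805
endloop
endfacet
facet normal 0.519 -0.059 -0.852
outer loop
vertex -2.095 -1.835 0.692
vertex -1.787 -0.759 0.805
vertex -1.153 -1.576 1.248
endloop
endfacet
facet normal 0.782 -0.610 0.127
outer loop
vertex -1.84 -2.373 1.647
vertex -1.153 -1.576 1.248
vertex -1.374 -1.629 2.35
endloop
endfacet
facet normal -0.327 -0.910 0.255
outer loop
vertex -2.899 -2.048 1.45
vertex -1.84 -2.373 1.647
vertex -2.453 -1.921 2.475
endloop
endfacet
facet normal -0.977 -0.072 -0.199
outer loop
vertex -2.866 -1.051 0.93
vertex -2.899 -2.048 1.45
vertex -3.087 -1.104 2.032
endloop
endfacet
facet normal -0.272 0.745 -0.608
outer loop
vertex -1.787 -0.759 0.805
vertex -2.866 -1.051 0.93
vertex -2.4 -0.307 1.633
endloop
endfacet
facet normal 0.815 0.413 -0.406
outer loop
vertex -1.153 -1.576 1.248
vertex -1.787 -0.759 0.805
vertex -1.341 -0.632 1.83
endloop
endfacet
facet normal -0.458 0.415 -0.786
outer loop
vertex 0.061 -2.217 1.249
vertex -0.035 -0.828 2.037
vertex 1.17 -1.876 0.783
endloop
endfacet
facet normal 0.060 -0.868 -0.493
outer loop
vertex 2.135 -2.752 2.443
vertex 0.061 -2.217 1.249
vertex 1.17 -1.876 0.783
endloop
endfacet
facet normal -0.457 0.415 -0.786
outer loop
vertex 1.17 -1.876 0.783
vertex -0.035 -0.828 2.037
vertex 1.074 -0.487 1.572
endloop
endfacet
facet normal 0.887 0.273 -0.372
outer loop
vertex 1.074 -0.487 1.572
vertex 2.135 -2.752 2.443
vertex 1.17 -1.876 0.783
endloop
endfacet
facet normal -0.887 -0.272 0.372
outer loop
vertex 0.061 -2.217 1.249
vertex 0.93 -1.704 3.697
vertex -0.035 -0.828 2.037
endloop
endfacet
facet normal 0.060 -0.868 -0.493
outer loop
vertex 1.026 -3.093 2.908
vertex 0.061 -2.217 1.249
vertex 2.135 -2.752 2.443
endloop
endfacet
facet normal -0.887 -0.273 0.372
outer loop
vertex 1.026 -3.093 2.908
vertex 0.93 -1.704 3.697
vertex 0.061 -2.217 1.249
endloop
endfacet
facet normal -0.060 0.868 0.493
outer loop
vertex -0.035 -0.828 2.037
vertex 0.93 -1.704 3.697
vertex 1.074 -0.487 1.572
endloop
endfacet
facet normal 0.887 0.272 -0.372
outer loop
vertex 2.039 -1.363 3.231
vertex 2.135 -2.752 2.443
vertex 1.074 -0.487 1.572
endloop
endfacet
facet normal -0.060 0.868 0.493
outer loop
vertex 1.074 -0.487 1.572
vertex 0.93 -1.704 3.697
vertex 2.039 -1.363 3.231
endloop
endfacet
facet normal 0.457 -0.415 0.787
outer loop
vertex 2.039 -1.363 3.231
vertex 1.026 -3.093 2.908
vertex 2.135 -2.752 2.443
endloop
endfacet
facet normal 0.458 -0.415 0.786
outer loop
vertex 0.93 -1.704 3.697
vertex 1.026 -3.093 2.908
vertex 2.039 -1.363 3.231
endloop
endfacet

endsolid


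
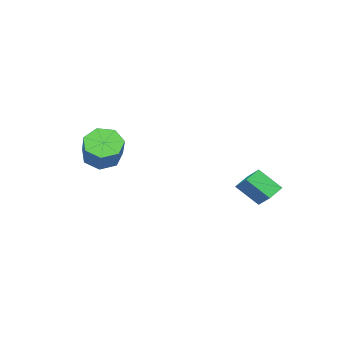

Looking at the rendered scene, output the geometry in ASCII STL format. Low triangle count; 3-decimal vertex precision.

solid 
facet normal -0.469 -0.593 -0.654
outer loop
vertex 3.157 -2.838 1.63
vertex 2.58 -2.061 1.339
vertex 3.472 -2.357 0.968
endloop
endfacet
facet normal 0.807 -0.589 -0.044
outer loop
vertex 3.157 -2.838 1.63
vertex 3.472 -2.357 0.968
vertex 4.077 -1.675 2.912
endloop
endfacet
facet normal 0.807 -0.589 -0.045
outer loop
vertex 4.077 -1.675 2.912
vertex 3.472 -2.357 0.968
vertex 4.391 -1.194 2.25
endloop
endfacet
facet normal 0.469 0.594 0.654
outer loop
vertex 4.077 -1.675 2.912
vertex 4.391 -1.194 2.25
vertex 3.5 -0.899 2.621
endloop
endfacet
facet normal -0.469 -0.594 -0.654
outer loop
vertex 3.472 -2.357 0.968
vertex 2.58 -2.061 1.339
vertex 3.115 -1.654 0.586
endloop
endfacet
facet normal 0.784 0.062 -0.618
outer loop
vertex 3.472 -2.357 0.968
vertex 3.115 -1.654 0.586
vertex 4.391 -1.194 2.25
endloop
endfacet
facet normal 0.784 0.060 -0.618
outer loop
vertex 4.391 -1.194 2.25
vertex 3.115 -1.654 0.586
vertex 4.035 -0.491 1.867
endloop
endfacet
facet normal 0.469 0.594 0.654
outer loop
vertex 4.391 -1.194 2.25
vertex 4.035 -0.491 1.867
vertex 3.5 -0.899 2.621
endloop
endfacet
facet normal -0.470 -0.593 -0.654
outer loop
vertex 3.115 -1.654 0.586
vertex 2.58 -2.061 1.339
vertex 2.356 -1.257 0.771
endloop
endfacet
facet normal 0.171 0.665 -0.727
outer loop
vertex 3.115 -1.654 0.586
vertex 2.356 -1.257 0.771
vertex 4.035 -0.491 1.867
endloop
endfacet
facet normal 0.171 0.665 -0.727
outer loop
vertex 4.035 -0.491 1.867
vertex 2.356 -1.257 0.771
vertex 3.275 -0.094 2.052
endloop
endfacet
facet normal 0.469 0.593 0.654
outer loop
vertex 4.035 -0.491 1.867
vertex 3.275 -0.094 2.052
vertex 3.5 -0.899 2.621
endloop
endfacet
facet normal -0.469 -0.593 -0.654
outer loop
vertex 2.356 -1.257 0.771
vertex 2.58 -2.061 1.339
vertex 1.765 -1.466 1.384
endloop
endfacet
facet normal -0.571 0.769 -0.288
outer loop
vertex 2.356 -1.257 0.771
vertex 1.765 -1.466 1.384
vertex 3.275 -0.094 2.052
endloop
endfacet
facet normal -0.571 0.769 -0.287
outer loop
vertex 3.275 -0.094 2.052
vertex 1.765 -1.466 1.384
vertex 2.685 -0.303 2.666
endloop
endfacet
facet normal 0.470 0.593 0.654
outer loop
vertex 3.275 -0.094 2.052
vertex 2.685 -0.303 2.666
vertex 3.5 -0.899 2.621
endloop
endfacet
facet normal -0.469 -0.593 -0.654
outer loop
vertex 1.765 -1.466 1.384
vertex 2.58 -2.061 1.339
vertex 1.789 -2.123 1.963
endloop
endfacet
facet normal -0.883 0.292 0.368
outer loop
vertex 1.765 -1.466 1.384
vertex 1.789 -2.123 1.963
vertex 2.685 -0.303 2.666
endloop
endfacet
facet normal -0.883 0.293 0.367
outer loop
vertex 2.685 -0.303 2.666
vertex 1.789 -2.123 1.963
vertex 2.708 -0.96 3.245
endloop
endfacet
facet normal 0.470 0.593 0.654
outer loop
vertex 2.685 -0.303 2.666
vertex 2.708 -0.96 3.245
vertex 3.5 -0.899 2.621
endloop
endfacet
facet normal -0.469 -0.593 -0.654
outer loop
vertex 1.789 -2.123 1.963
vertex 2.58 -2.061 1.339
vertex 2.408 -2.734 2.073
endloop
endfacet
facet normal -0.530 -0.403 0.746
outer loop
vertex 1.789 -2.123 1.963
vertex 2.408 -2.734 2.073
vertex 2.708 -0.96 3.245
endloop
endfacet
facet normal -0.530 -0.403 0.746
outer loop
vertex 2.708 -0.96 3.245
vertex 2.408 -2.734 2.073
vertex 3.327 -1.571 3.355
endloop
endfacet
facet normal 0.469 0.593 0.654
outer loop
vertex 2.708 -0.96 3.245
vertex 3.327 -1.571 3.355
vertex 3.5 -0.899 2.621
endloop
endfacet
facet normal -0.469 -0.593 -0.654
outer loop
vertex 2.408 -2.734 2.073
vertex 2.58 -2.061 1.339
vertex 3.157 -2.838 1.63
endloop
endfacet
facet normal 0.222 -0.796 0.563
outer loop
vertex 2.408 -2.734 2.073
vertex 3.157 -2.838 1.63
vertex 3.327 -1.571 3.355
endloop
endfacet
facet normal 0.222 -0.796 0.563
outer loop
vertex 3.327 -1.571 3.355
vertex 3.157 -2.838 1.63
vertex 4.077 -1.675 2.912
endloop
endfacet
facet normal 0.469 0.594 0.654
outer loop
vertex 3.327 -1.571 3.355
vertex 4.077 -1.675 2.912
vertex 3.5 -0.899 2.621
endloop
endfacet
facet normal -0.892 -0.022 0.451
outer loop
vertex -3.088 2.235 -0.434
vertex -2.684 3.349 0.42
vertex -3.659 3.269 -1.513
endloop
endfacet
facet normal -0.277 -0.763 -0.584
outer loop
vertex -2.776 3.291 -1.96
vertex -3.088 2.235 -0.434
vertex -3.659 3.269 -1.513
endloop
endfacet
facet normal -0.892 -0.023 0.451
outer loop
vertex -3.659 3.269 -1.513
vertex -2.684 3.349 0.42
vertex -3.256 4.383 -0.66
endloop
endfacet
facet normal -0.358 0.646 -0.675
outer loop
vertex -3.256 4.383 -0.66
vertex -2.776 3.291 -1.96
vertex -3.659 3.269 -1.513
endloop
endfacet
facet normal 0.357 -0.646 0.674
outer loop
vertex -3.088 2.235 -0.434
vertex -1.801 3.371 -0.027
vertex -2.684 3.349 0.42
endloop
endfacet
facet normal -0.276 -0.763 -0.584
outer loop
vertex -2.204 2.257 -0.88
vertex -3.088 2.235 -0.434
vertex -2.776 3.291 -1.96
endloop
endfacet
facet normal 0.357 -0.646 0.675
outer loop
vertex -2.204 2.257 -0.88
vertex -1.801 3.371 -0.027
vertex -3.088 2.235 -0.434
endloop
endfacet
facet normal 0.277 0.763 0.584
outer loop
vertex -2.684 3.349 0.42
vertex -1.801 3.371 -0.027
vertex -3.256 4.383 -0.66
endloop
endfacet
facet normal -0.356 0.646 -0.675
outer loop
vertex -2.372 4.405 -1.106
vertex -2.776 3.291 -1.96
vertex -3.256 4.383 -0.66
endloop
endfacet
facet normal 0.276 0.763 0.585
outer loop
vertex -3.256 4.383 -0.66
vertex -1.801 3.371 -0.027
vertex -2.372 4.405 -1.106
endloop
endfacet
facet normal 0.892 0.022 -0.451
outer loop
vertex -2.372 4.405 -1.106
vertex -2.204 2.257 -0.88
vertex -2.776 3.291 -1.96
endloop
endfacet
facet normal 0.892 0.022 -0.451
outer loop
vertex -1.801 3.371 -0.027
vertex -2.204 2.257 -0.88
vertex -2.372 4.405 -1.106
endloop
endfacet

endsolid


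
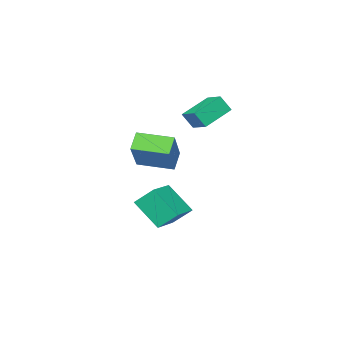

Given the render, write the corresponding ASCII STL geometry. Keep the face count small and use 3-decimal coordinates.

solid 
facet normal -0.608 -0.405 -0.683
outer loop
vertex 1.738 -4.137 0.741
vertex 0.908 -2.605 0.572
vertex 2.406 -3.858 -0.019
endloop
endfacet
facet normal 0.475 -0.875 0.096
outer loop
vertex 3.732 -2.975 1.468
vertex 1.738 -4.137 0.741
vertex 2.406 -3.858 -0.019
endloop
endfacet
facet normal -0.608 -0.406 -0.682
outer loop
vertex 2.406 -3.858 -0.019
vertex 0.908 -2.605 0.572
vertex 1.576 -2.327 -0.189
endloop
endfacet
facet normal 0.636 0.265 -0.725
outer loop
vertex 1.576 -2.327 -0.189
vertex 3.732 -2.975 1.468
vertex 2.406 -3.858 -0.019
endloop
endfacet
facet normal -0.636 -0.265 0.725
outer loop
vertex 1.738 -4.137 0.741
vertex 2.234 -1.722 2.059
vertex 0.908 -2.605 0.572
endloop
endfacet
facet normal 0.475 -0.875 0.097
outer loop
vertex 3.064 -3.253 2.229
vertex 1.738 -4.137 0.741
vertex 3.732 -2.975 1.468
endloop
endfacet
facet normal -0.637 -0.265 0.724
outer loop
vertex 3.064 -3.253 2.229
vertex 2.234 -1.722 2.059
vertex 1.738 -4.137 0.741
endloop
endfacet
facet normal -0.474 0.875 -0.097
outer loop
vertex 0.908 -2.605 0.572
vertex 2.234 -1.722 2.059
vertex 1.576 -2.327 -0.189
endloop
endfacet
facet normal 0.636 0.265 -0.724
outer loop
vertex 2.902 -1.443 1.299
vertex 3.732 -2.975 1.468
vertex 1.576 -2.327 -0.189
endloop
endfacet
facet normal -0.475 0.875 -0.096
outer loop
vertex 1.576 -2.327 -0.189
vertex 2.234 -1.722 2.059
vertex 2.902 -1.443 1.299
endloop
endfacet
facet normal 0.609 0.405 0.682
outer loop
vertex 2.902 -1.443 1.299
vertex 3.064 -3.253 2.229
vertex 3.732 -2.975 1.468
endloop
endfacet
facet normal 0.608 0.405 0.683
outer loop
vertex 2.234 -1.722 2.059
vertex 3.064 -3.253 2.229
vertex 2.902 -1.443 1.299
endloop
endfacet
facet normal -0.938 -0.303 -0.165
outer loop
vertex -0.371 -4.443 -2.225
vertex -0.561 -3.135 -3.548
vertex 0.055 -5.278 -3.111
endloop
endfacet
facet normal 0.102 -0.699 0.708
outer loop
vertex 1.641 -4.765 -2.832
vertex -0.371 -4.443 -2.225
vertex 0.055 -5.278 -3.111
endloop
endfacet
facet normal -0.938 -0.303 -0.165
outer loop
vertex 0.055 -5.278 -3.111
vertex -0.561 -3.135 -3.548
vertex -0.135 -3.97 -4.434
endloop
endfacet
facet normal 0.330 -0.647 -0.687
outer loop
vertex -0.135 -3.97 -4.434
vertex 1.641 -4.765 -2.832
vertex 0.055 -5.278 -3.111
endloop
endfacet
facet normal -0.330 0.647 0.687
outer loop
vertex -0.371 -4.443 -2.225
vertex 1.025 -2.622 -3.269
vertex -0.561 -3.135 -3.548
endloop
endfacet
facet normal 0.102 -0.699 0.708
outer loop
vertex 1.215 -3.93 -1.946
vertex -0.371 -4.443 -2.225
vertex 1.641 -4.765 -2.832
endloop
endfacet
facet normal -0.330 0.647 0.687
outer loop
vertex 1.215 -3.93 -1.946
vertex 1.025 -2.622 -3.269
vertex -0.371 -4.443 -2.225
endloop
endfacet
facet normal -0.102 0.699 -0.708
outer loop
vertex -0.561 -3.135 -3.548
vertex 1.025 -2.622 -3.269
vertex -0.135 -3.97 -4.434
endloop
endfacet
facet normal 0.330 -0.647 -0.687
outer loop
vertex 1.451 -3.457 -4.155
vertex 1.641 -4.765 -2.832
vertex -0.135 -3.97 -4.434
endloop
endfacet
facet normal -0.102 0.699 -0.708
outer loop
vertex -0.135 -3.97 -4.434
vertex 1.025 -2.622 -3.269
vertex 1.451 -3.457 -4.155
endloop
endfacet
facet normal 0.938 0.303 0.165
outer loop
vertex 1.451 -3.457 -4.155
vertex 1.215 -3.93 -1.946
vertex 1.641 -4.765 -2.832
endloop
endfacet
facet normal 0.938 0.303 0.165
outer loop
vertex 1.025 -2.622 -3.269
vertex 1.215 -3.93 -1.946
vertex 1.451 -3.457 -4.155
endloop
endfacet
facet normal -0.894 0.125 0.430
outer loop
vertex -2.747 -4.148 2.838
vertex -2.423 -3.084 3.202
vertex -3.092 -3.758 2.007
endloop
endfacet
facet normal -0.277 -0.909 -0.311
outer loop
vertex -1.537 -3.976 1.258
vertex -2.747 -4.148 2.838
vertex -3.092 -3.758 2.007
endloop
endfacet
facet normal -0.894 0.125 0.430
outer loop
vertex -3.092 -3.758 2.007
vertex -2.423 -3.084 3.202
vertex -2.768 -2.695 2.371
endloop
endfacet
facet normal -0.352 0.398 -0.847
outer loop
vertex -2.768 -2.695 2.371
vertex -1.537 -3.976 1.258
vertex -3.092 -3.758 2.007
endloop
endfacet
facet normal 0.352 -0.397 0.847
outer loop
vertex -2.747 -4.148 2.838
vertex -0.868 -3.302 2.453
vertex -2.423 -3.084 3.202
endloop
endfacet
facet normal -0.277 -0.909 -0.311
outer loop
vertex -1.192 -4.365 2.089
vertex -2.747 -4.148 2.838
vertex -1.537 -3.976 1.258
endloop
endfacet
facet normal 0.353 -0.398 0.847
outer loop
vertex -1.192 -4.365 2.089
vertex -0.868 -3.302 2.453
vertex -2.747 -4.148 2.838
endloop
endfacet
facet normal 0.277 0.909 0.311
outer loop
vertex -2.423 -3.084 3.202
vertex -0.868 -3.302 2.453
vertex -2.768 -2.695 2.371
endloop
endfacet
facet normal -0.353 0.397 -0.847
outer loop
vertex -1.213 -2.912 1.622
vertex -1.537 -3.976 1.258
vertex -2.768 -2.695 2.371
endloop
endfacet
facet normal 0.277 0.909 0.312
outer loop
vertex -2.768 -2.695 2.371
vertex -0.868 -3.302 2.453
vertex -1.213 -2.912 1.622
endloop
endfacet
facet normal 0.894 -0.125 -0.430
outer loop
vertex -1.213 -2.912 1.622
vertex -1.192 -4.365 2.089
vertex -1.537 -3.976 1.258
endloop
endfacet
facet normal 0.894 -0.125 -0.430
outer loop
vertex -0.868 -3.302 2.453
vertex -1.192 -4.365 2.089
vertex -1.213 -2.912 1.622
endloop
endfacet

endsolid
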